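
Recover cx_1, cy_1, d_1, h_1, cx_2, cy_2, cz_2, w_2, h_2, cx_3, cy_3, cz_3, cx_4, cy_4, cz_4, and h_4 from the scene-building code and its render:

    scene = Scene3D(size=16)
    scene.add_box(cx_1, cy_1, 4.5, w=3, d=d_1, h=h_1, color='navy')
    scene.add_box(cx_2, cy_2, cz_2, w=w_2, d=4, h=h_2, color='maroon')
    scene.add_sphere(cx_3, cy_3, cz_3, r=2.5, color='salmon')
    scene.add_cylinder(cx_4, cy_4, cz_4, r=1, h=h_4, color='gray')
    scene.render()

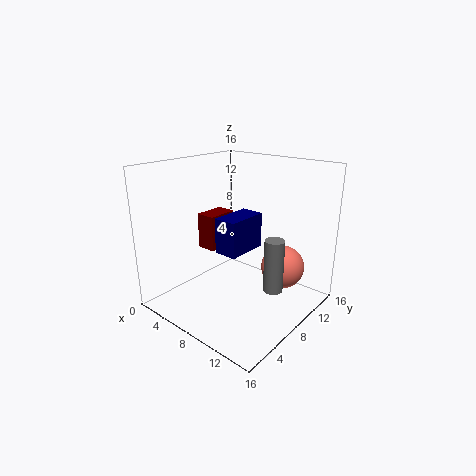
cx_1 = 3.5; cy_1 = 9; d_1 = 5.5; h_1 = 4.5; cx_2 = 0.5; cy_2 = 9; cz_2 = 4.5; w_2 = 2.5; h_2 = 4.5; cx_3 = 11.5; cy_3 = 12; cz_3 = 4; cx_4 = 13.5; cy_4 = 7; cz_4 = 4; h_4 = 5.5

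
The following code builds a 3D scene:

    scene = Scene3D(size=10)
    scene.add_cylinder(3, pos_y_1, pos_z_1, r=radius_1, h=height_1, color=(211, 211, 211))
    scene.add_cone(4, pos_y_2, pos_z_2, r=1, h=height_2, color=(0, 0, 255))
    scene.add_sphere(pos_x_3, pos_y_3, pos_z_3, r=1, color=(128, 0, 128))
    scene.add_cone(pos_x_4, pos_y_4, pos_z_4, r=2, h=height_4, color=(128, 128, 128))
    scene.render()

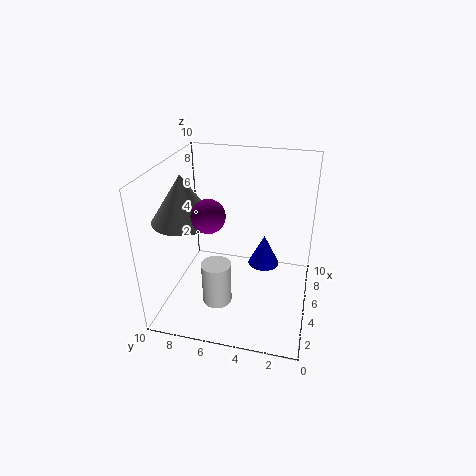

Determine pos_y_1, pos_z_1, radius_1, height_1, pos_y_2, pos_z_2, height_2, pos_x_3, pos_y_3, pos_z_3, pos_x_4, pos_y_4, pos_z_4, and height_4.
pos_y_1 = 6; pos_z_1 = 1; radius_1 = 1; height_1 = 3; pos_y_2 = 3; pos_z_2 = 4; height_2 = 2; pos_x_3 = 2; pos_y_3 = 6; pos_z_3 = 8; pos_x_4 = 3; pos_y_4 = 8; pos_z_4 = 7; height_4 = 3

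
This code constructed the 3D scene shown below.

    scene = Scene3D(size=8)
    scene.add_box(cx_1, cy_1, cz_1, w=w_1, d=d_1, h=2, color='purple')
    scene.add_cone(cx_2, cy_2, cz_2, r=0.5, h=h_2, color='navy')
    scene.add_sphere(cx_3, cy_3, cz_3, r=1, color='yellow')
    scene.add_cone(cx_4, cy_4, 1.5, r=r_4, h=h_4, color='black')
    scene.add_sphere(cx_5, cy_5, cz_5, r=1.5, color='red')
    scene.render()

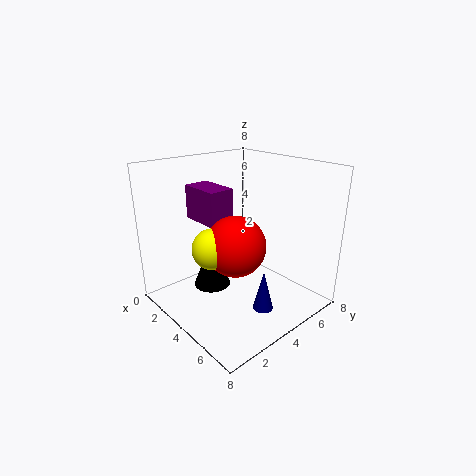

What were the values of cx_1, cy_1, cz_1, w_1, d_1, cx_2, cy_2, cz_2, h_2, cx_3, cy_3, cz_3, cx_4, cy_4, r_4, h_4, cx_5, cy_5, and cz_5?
cx_1 = 0.5, cy_1 = 3, cz_1 = 4.5, w_1 = 2.5, d_1 = 1.5, cx_2 = 7, cy_2 = 3, cz_2 = 1.5, h_2 = 2, cx_3 = 5, cy_3 = 1.5, cz_3 = 4.5, cx_4 = 3.5, cy_4 = 2.5, r_4 = 1, h_4 = 2.5, cx_5 = 5.5, cy_5 = 2.5, cz_5 = 4.5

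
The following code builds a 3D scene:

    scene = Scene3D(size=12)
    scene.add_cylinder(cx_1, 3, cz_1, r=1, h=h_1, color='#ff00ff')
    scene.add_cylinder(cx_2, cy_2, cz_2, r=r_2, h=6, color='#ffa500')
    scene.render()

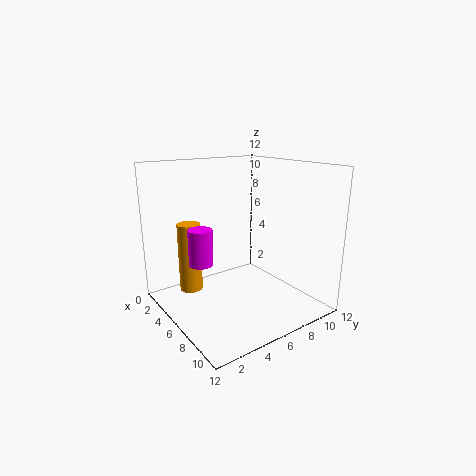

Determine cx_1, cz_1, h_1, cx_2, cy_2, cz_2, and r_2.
cx_1 = 5
cz_1 = 4
h_1 = 3
cx_2 = 3
cy_2 = 3
cz_2 = 1
r_2 = 1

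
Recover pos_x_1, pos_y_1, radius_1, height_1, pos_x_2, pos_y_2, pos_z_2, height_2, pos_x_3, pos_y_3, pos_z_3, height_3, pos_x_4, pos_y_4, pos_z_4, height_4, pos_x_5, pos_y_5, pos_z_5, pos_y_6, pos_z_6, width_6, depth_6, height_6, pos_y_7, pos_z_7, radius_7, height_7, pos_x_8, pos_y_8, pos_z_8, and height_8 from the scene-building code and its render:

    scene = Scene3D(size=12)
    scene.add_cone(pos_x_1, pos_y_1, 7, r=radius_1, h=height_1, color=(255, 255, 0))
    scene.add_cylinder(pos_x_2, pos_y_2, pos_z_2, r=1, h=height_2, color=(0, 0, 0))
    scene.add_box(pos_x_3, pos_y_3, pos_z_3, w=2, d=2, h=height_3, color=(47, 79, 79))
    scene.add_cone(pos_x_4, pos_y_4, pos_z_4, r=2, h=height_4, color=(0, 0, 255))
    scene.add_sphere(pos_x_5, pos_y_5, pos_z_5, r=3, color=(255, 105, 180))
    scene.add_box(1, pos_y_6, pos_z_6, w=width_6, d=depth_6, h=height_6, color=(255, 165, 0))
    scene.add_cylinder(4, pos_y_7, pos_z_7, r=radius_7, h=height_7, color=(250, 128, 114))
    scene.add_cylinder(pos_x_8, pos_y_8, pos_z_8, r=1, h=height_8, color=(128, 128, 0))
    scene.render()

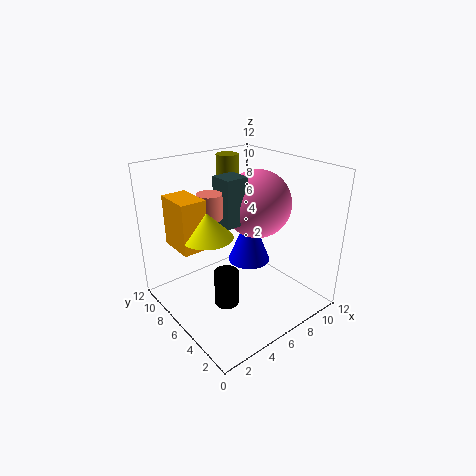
pos_x_1 = 3
pos_y_1 = 6
radius_1 = 2
height_1 = 2
pos_x_2 = 4
pos_y_2 = 5
pos_z_2 = 1
height_2 = 3
pos_x_3 = 5
pos_y_3 = 6
pos_z_3 = 7
height_3 = 4
pos_x_4 = 9
pos_y_4 = 8
pos_z_4 = 2
height_4 = 5
pos_x_5 = 9
pos_y_5 = 7
pos_z_5 = 8
pos_y_6 = 6
pos_z_6 = 6
width_6 = 2
depth_6 = 3
height_6 = 4
pos_y_7 = 7
pos_z_7 = 8
radius_7 = 1
height_7 = 2
pos_x_8 = 8
pos_y_8 = 10
pos_z_8 = 10
height_8 = 2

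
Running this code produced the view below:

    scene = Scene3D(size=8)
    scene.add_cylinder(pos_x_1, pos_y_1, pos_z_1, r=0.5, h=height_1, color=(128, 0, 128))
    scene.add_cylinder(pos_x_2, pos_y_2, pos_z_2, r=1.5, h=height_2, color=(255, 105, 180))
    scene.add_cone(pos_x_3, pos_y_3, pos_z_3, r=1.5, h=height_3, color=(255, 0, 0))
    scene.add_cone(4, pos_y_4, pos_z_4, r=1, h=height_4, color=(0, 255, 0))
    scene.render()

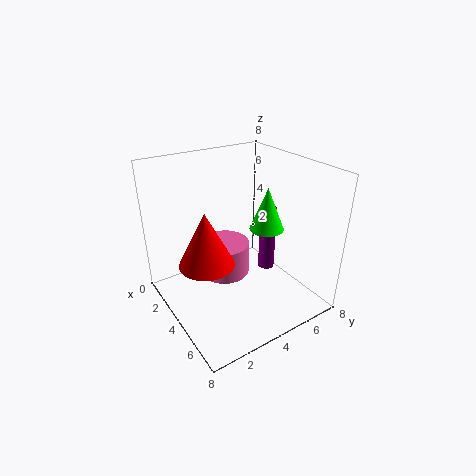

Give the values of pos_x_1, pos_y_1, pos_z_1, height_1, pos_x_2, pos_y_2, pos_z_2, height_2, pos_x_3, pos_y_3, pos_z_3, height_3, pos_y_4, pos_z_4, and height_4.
pos_x_1 = 3.5
pos_y_1 = 6.5
pos_z_1 = 1
height_1 = 4
pos_x_2 = 2.5
pos_y_2 = 4
pos_z_2 = 1
height_2 = 2
pos_x_3 = 4
pos_y_3 = 2
pos_z_3 = 3
height_3 = 3
pos_y_4 = 6
pos_z_4 = 4
height_4 = 2.5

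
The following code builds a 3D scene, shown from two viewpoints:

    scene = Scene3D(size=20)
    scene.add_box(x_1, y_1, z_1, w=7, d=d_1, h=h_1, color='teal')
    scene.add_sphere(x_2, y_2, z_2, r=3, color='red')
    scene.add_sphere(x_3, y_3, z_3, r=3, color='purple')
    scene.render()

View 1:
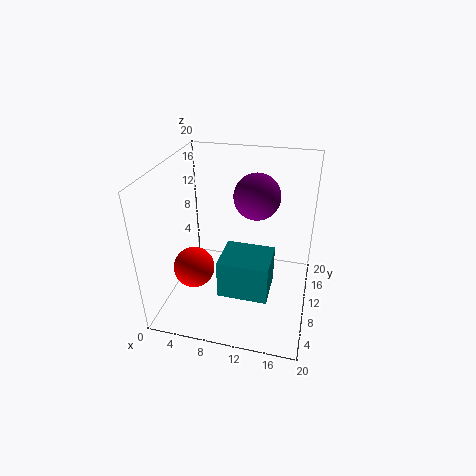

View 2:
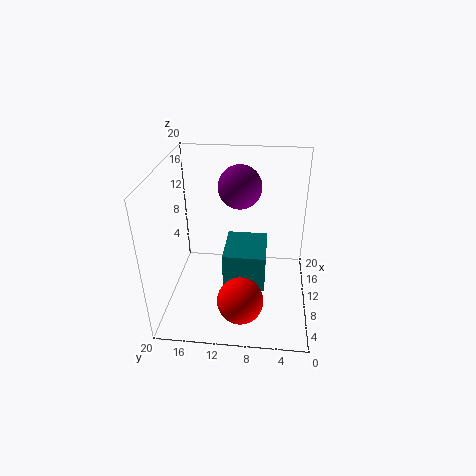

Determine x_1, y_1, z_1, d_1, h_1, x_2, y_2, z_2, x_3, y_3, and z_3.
x_1 = 8; y_1 = 6; z_1 = 2.5; d_1 = 6; h_1 = 5.5; x_2 = 3.5; y_2 = 9; z_2 = 4.5; x_3 = 12.5; y_3 = 10; z_3 = 16.5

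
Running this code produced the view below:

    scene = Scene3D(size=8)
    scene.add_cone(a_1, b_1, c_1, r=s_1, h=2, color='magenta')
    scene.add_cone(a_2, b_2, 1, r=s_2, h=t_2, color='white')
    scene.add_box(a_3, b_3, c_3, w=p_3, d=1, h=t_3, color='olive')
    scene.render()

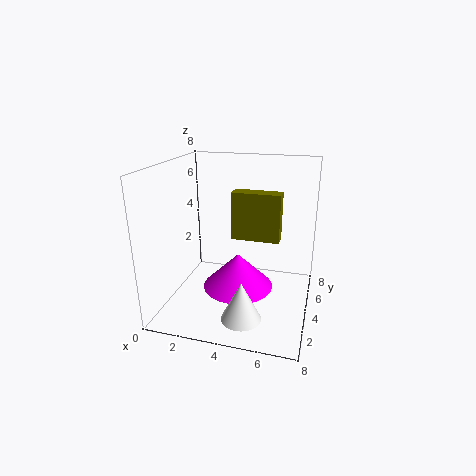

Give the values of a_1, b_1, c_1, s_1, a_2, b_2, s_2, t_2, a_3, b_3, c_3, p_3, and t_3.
a_1 = 4; b_1 = 4; c_1 = 1; s_1 = 2; a_2 = 5; b_2 = 1; s_2 = 1; t_2 = 2; a_3 = 3; b_3 = 6; c_3 = 3; p_3 = 3; t_3 = 3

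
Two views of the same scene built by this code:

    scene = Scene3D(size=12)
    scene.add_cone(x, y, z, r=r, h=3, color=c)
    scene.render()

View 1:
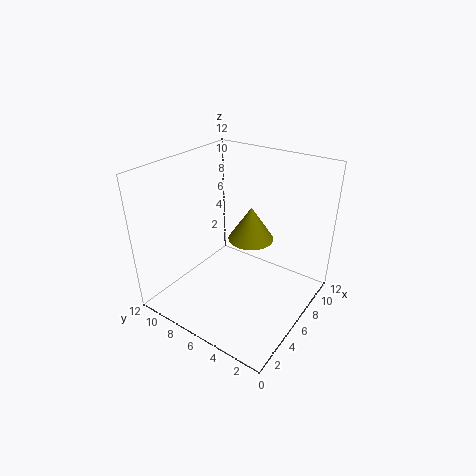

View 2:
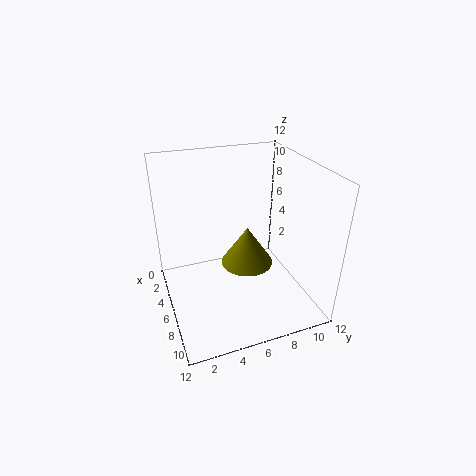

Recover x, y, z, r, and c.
x = 8; y = 6; z = 5; r = 2; c = 'olive'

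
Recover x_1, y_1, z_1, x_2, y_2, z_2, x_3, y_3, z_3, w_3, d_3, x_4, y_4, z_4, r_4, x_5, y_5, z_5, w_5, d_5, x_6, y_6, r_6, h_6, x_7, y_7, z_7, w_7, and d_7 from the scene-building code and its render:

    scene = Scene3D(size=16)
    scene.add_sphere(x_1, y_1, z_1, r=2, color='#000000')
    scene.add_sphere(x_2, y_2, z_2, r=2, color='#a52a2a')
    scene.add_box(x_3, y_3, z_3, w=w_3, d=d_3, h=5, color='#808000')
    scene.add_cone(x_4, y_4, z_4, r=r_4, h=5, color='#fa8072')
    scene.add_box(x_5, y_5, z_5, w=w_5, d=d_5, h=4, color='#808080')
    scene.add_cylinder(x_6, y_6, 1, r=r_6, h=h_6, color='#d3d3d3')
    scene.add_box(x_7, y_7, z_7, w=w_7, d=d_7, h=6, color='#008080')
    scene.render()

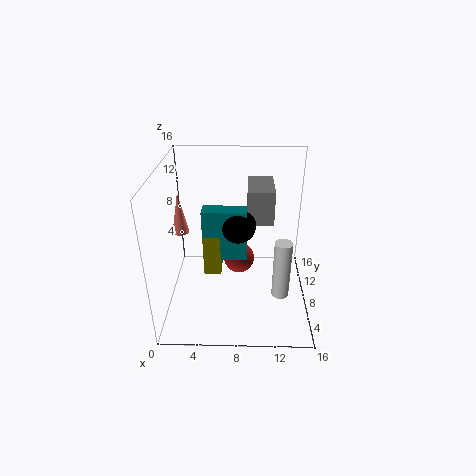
x_1 = 8; y_1 = 9; z_1 = 9; x_2 = 8; y_2 = 13; z_2 = 2; x_3 = 4; y_3 = 8; z_3 = 3; w_3 = 2; d_3 = 4; x_4 = 1; y_4 = 11; z_4 = 7; r_4 = 1; x_5 = 9; y_5 = 9; z_5 = 9; w_5 = 3; d_5 = 5; x_6 = 13; y_6 = 7; r_6 = 1; h_6 = 7; x_7 = 4; y_7 = 8; z_7 = 5; w_7 = 5; d_7 = 2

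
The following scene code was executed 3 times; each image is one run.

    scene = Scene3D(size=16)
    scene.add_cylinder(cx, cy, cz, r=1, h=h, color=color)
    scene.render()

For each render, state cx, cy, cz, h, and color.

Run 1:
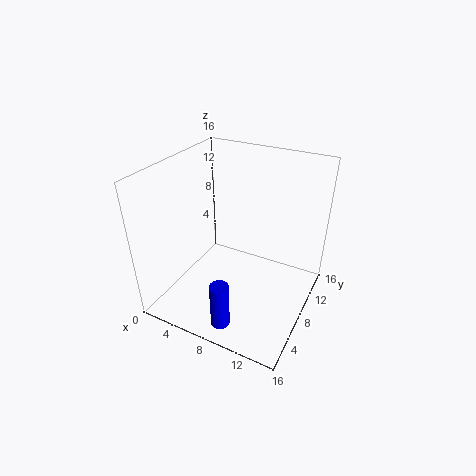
cx = 9, cy = 2, cz = 1, h = 5, color = 'blue'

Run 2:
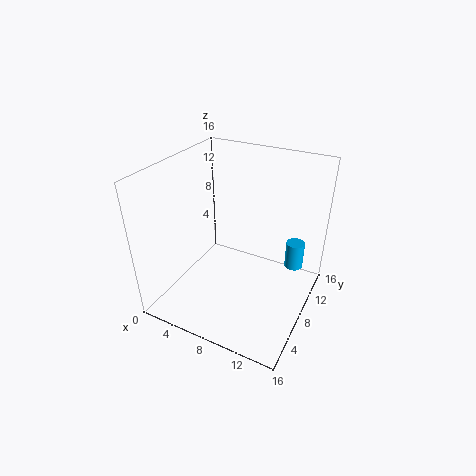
cx = 14, cy = 10, cz = 5, h = 3, color = 'deepskyblue'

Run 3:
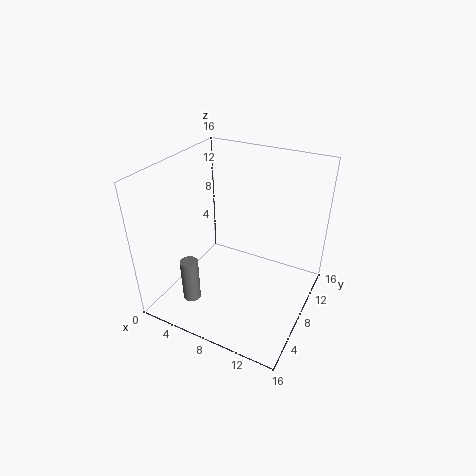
cx = 4, cy = 4, cz = 1, h = 5, color = 'gray'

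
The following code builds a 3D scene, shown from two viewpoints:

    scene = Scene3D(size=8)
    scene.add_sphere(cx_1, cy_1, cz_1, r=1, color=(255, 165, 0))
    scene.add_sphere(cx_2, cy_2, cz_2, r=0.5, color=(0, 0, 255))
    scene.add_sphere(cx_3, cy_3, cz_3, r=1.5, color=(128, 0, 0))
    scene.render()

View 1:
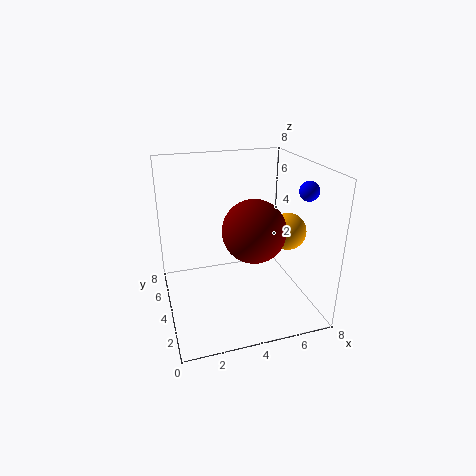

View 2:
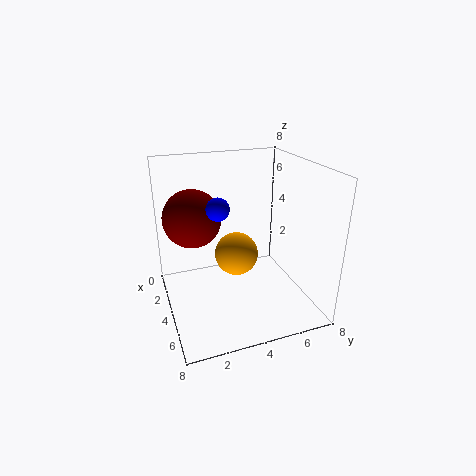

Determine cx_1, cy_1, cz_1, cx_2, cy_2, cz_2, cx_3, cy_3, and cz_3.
cx_1 = 6.5; cy_1 = 3; cz_1 = 4.5; cx_2 = 7; cy_2 = 2; cz_2 = 7; cx_3 = 4; cy_3 = 1.5; cz_3 = 5.5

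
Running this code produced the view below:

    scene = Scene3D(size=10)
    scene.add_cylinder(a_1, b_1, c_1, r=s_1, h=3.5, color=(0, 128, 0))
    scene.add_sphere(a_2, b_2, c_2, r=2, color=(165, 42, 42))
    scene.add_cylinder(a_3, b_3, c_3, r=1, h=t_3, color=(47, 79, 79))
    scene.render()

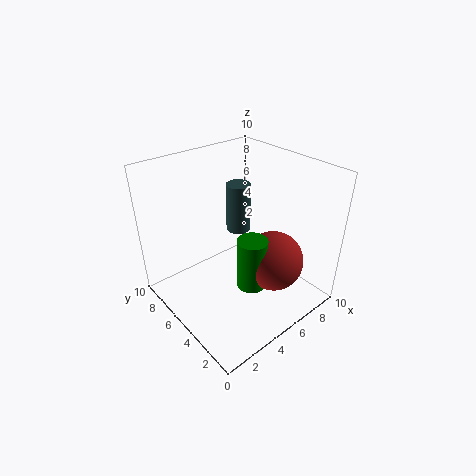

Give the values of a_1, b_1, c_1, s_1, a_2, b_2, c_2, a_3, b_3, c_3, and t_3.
a_1 = 4.5; b_1 = 3; c_1 = 2.5; s_1 = 1; a_2 = 6; b_2 = 2.5; c_2 = 4; a_3 = 8; b_3 = 8.5; c_3 = 3; t_3 = 4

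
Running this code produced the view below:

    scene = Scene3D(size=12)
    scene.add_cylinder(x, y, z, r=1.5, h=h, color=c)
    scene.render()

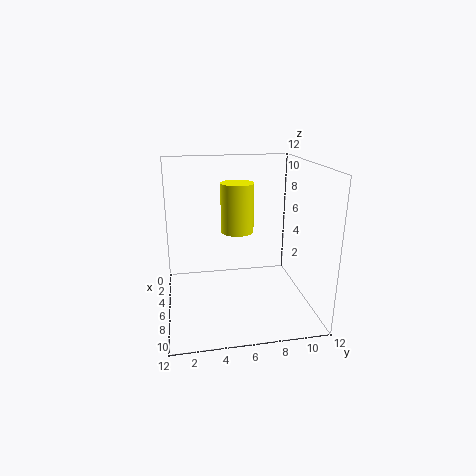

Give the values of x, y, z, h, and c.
x = 3; y = 6.5; z = 5.5; h = 4.5; c = 'yellow'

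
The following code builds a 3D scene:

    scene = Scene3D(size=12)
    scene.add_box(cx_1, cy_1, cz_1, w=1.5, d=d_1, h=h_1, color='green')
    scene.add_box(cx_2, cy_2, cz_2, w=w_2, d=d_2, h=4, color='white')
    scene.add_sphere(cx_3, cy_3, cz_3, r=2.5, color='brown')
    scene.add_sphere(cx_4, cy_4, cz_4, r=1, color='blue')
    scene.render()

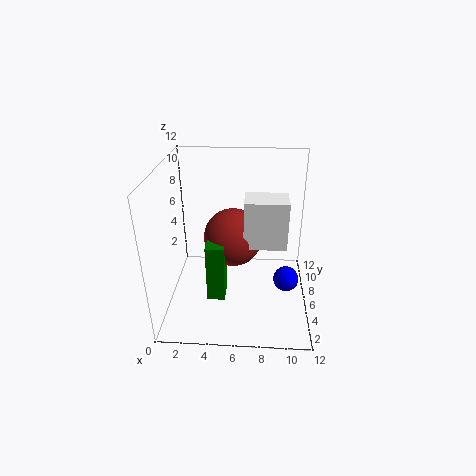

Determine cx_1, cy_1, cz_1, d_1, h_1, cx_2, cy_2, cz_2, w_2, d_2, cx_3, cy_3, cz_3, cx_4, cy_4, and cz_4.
cx_1 = 3.5; cy_1 = 4; cz_1 = 1; d_1 = 2; h_1 = 5; cx_2 = 6.5; cy_2 = 5; cz_2 = 5.5; w_2 = 3.5; d_2 = 2.5; cx_3 = 5.5; cy_3 = 7; cz_3 = 5.5; cx_4 = 10; cy_4 = 4; cz_4 = 3.5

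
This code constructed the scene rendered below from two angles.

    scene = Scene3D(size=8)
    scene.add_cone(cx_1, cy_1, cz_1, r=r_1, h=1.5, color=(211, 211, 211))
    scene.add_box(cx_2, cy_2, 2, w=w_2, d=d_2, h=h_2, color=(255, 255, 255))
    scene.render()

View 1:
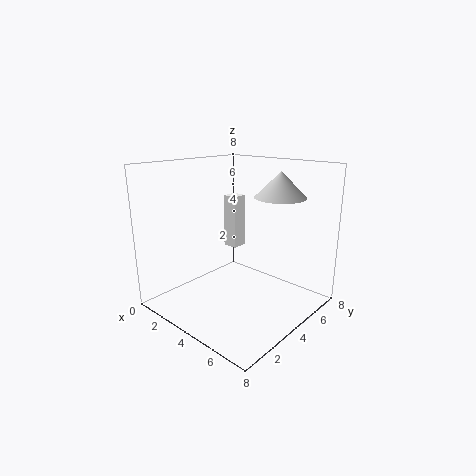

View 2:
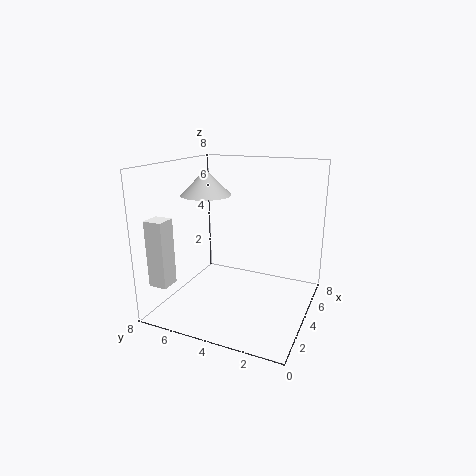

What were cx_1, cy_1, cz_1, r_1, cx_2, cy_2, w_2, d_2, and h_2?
cx_1 = 5
cy_1 = 6.5
cz_1 = 6
r_1 = 1.5
cx_2 = 0.5
cy_2 = 6.5
w_2 = 1
d_2 = 1
h_2 = 3.5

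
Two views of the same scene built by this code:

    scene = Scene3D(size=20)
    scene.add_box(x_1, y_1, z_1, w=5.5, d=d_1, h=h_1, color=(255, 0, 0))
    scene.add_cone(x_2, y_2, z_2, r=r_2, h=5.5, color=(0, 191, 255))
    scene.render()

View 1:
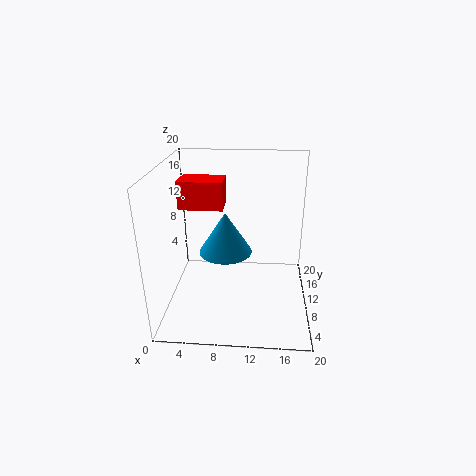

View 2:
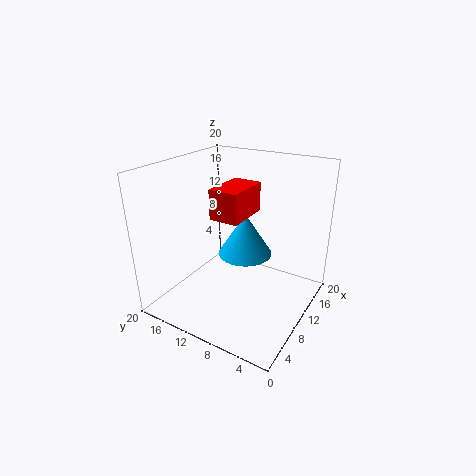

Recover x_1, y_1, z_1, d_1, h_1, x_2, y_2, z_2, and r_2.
x_1 = 3; y_1 = 6; z_1 = 15.5; d_1 = 3.5; h_1 = 3.5; x_2 = 8.5; y_2 = 8; z_2 = 9; r_2 = 3.5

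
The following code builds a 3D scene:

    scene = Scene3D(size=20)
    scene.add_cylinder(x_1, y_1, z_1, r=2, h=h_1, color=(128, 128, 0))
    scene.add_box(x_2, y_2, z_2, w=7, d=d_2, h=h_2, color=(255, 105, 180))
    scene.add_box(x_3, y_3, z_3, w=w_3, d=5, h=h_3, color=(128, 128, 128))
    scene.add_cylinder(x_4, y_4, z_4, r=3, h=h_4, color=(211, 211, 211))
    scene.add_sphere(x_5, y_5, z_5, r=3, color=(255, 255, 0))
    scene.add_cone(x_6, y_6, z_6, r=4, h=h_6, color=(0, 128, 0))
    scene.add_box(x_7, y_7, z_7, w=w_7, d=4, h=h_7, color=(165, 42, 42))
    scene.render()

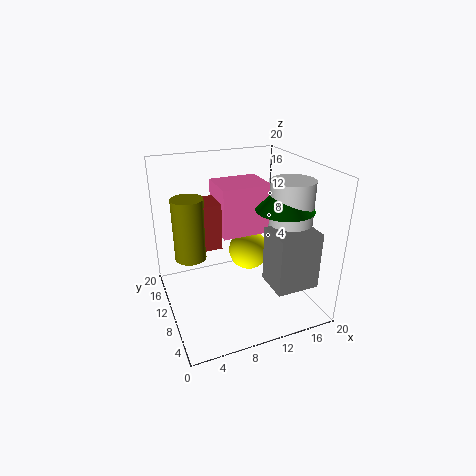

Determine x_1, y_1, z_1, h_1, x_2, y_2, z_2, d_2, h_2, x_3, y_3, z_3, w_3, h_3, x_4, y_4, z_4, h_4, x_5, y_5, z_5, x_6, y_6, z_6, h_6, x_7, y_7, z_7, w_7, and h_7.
x_1 = 3; y_1 = 9; z_1 = 9; h_1 = 8; x_2 = 8; y_2 = 10; z_2 = 10; d_2 = 6; h_2 = 7; x_3 = 13; y_3 = 3; z_3 = 4; w_3 = 6; h_3 = 8; x_4 = 17; y_4 = 8; z_4 = 11; h_4 = 7; x_5 = 13; y_5 = 13; z_5 = 6; x_6 = 16; y_6 = 8; z_6 = 14; h_6 = 4; x_7 = 3; y_7 = 8; z_7 = 10; w_7 = 4; h_7 = 6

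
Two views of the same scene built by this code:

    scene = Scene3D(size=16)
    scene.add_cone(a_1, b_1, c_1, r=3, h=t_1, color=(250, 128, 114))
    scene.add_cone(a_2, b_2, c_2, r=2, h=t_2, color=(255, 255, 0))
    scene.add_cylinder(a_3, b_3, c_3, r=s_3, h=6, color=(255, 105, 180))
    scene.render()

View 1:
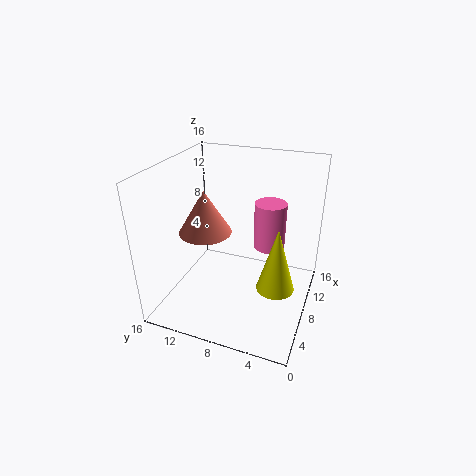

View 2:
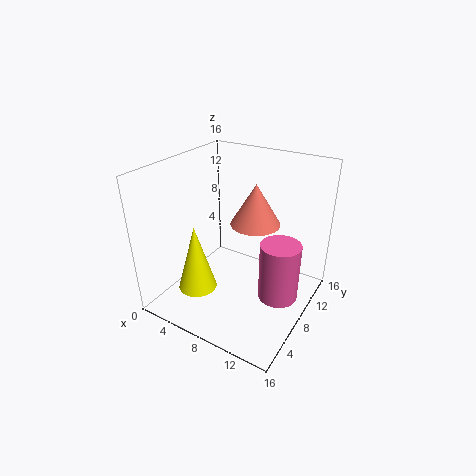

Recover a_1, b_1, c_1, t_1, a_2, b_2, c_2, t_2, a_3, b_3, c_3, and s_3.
a_1 = 8; b_1 = 12; c_1 = 8; t_1 = 5; a_2 = 6; b_2 = 3; c_2 = 4; t_2 = 7; a_3 = 14; b_3 = 6; c_3 = 4; s_3 = 2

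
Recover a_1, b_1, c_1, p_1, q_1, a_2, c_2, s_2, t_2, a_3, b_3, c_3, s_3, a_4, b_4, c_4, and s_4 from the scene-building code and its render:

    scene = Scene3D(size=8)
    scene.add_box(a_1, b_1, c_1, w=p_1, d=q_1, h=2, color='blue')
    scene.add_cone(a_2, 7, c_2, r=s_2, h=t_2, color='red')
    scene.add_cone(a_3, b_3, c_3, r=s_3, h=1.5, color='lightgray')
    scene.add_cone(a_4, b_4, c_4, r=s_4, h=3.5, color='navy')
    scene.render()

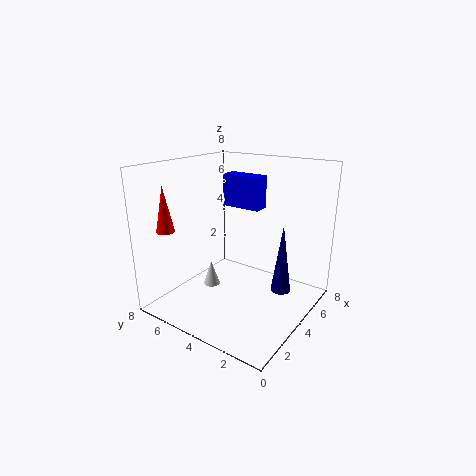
a_1 = 6
b_1 = 4
c_1 = 5
p_1 = 1
q_1 = 2.5
a_2 = 1.5
c_2 = 4.5
s_2 = 0.5
t_2 = 2.5
a_3 = 4
b_3 = 6
c_3 = 0.5
s_3 = 0.5
a_4 = 3.5
b_4 = 1
c_4 = 2
s_4 = 0.5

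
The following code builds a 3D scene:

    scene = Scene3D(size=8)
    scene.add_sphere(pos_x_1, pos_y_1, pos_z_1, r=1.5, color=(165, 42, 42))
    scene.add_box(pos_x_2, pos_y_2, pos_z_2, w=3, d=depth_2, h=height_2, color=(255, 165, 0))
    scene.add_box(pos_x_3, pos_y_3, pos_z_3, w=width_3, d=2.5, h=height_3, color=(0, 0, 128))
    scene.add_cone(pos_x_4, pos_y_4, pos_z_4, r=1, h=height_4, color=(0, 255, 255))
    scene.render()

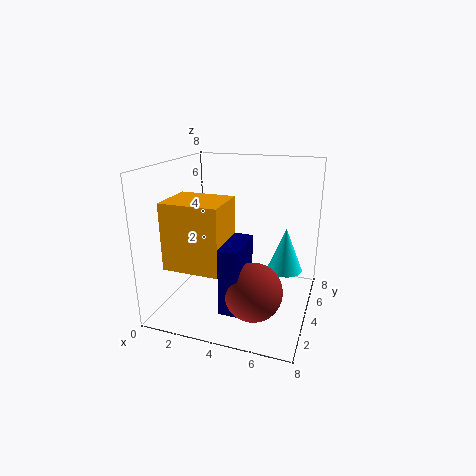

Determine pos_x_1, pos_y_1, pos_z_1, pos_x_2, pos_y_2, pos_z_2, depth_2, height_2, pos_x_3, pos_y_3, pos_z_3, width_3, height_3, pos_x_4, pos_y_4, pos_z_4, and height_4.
pos_x_1 = 5.5, pos_y_1 = 2, pos_z_1 = 2, pos_x_2 = 1, pos_y_2 = 1, pos_z_2 = 3, depth_2 = 2.5, height_2 = 3.5, pos_x_3 = 4, pos_y_3 = 1, pos_z_3 = 1, width_3 = 1, height_3 = 3.5, pos_x_4 = 6.5, pos_y_4 = 5, pos_z_4 = 2, height_4 = 2.5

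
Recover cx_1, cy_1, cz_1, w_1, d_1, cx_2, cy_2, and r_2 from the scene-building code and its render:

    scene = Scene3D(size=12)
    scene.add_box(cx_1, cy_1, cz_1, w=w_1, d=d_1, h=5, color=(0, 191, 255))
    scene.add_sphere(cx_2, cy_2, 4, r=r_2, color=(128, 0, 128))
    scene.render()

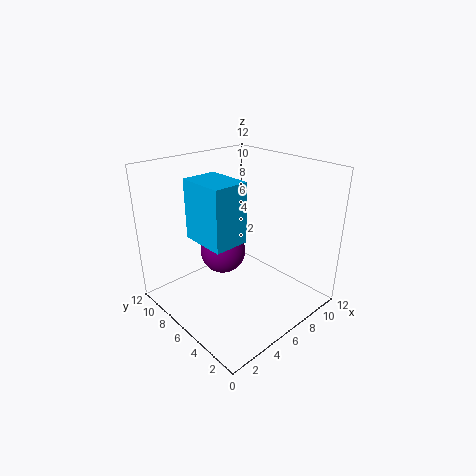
cx_1 = 3, cy_1 = 5, cz_1 = 6, w_1 = 3, d_1 = 4, cx_2 = 6, cy_2 = 8, r_2 = 2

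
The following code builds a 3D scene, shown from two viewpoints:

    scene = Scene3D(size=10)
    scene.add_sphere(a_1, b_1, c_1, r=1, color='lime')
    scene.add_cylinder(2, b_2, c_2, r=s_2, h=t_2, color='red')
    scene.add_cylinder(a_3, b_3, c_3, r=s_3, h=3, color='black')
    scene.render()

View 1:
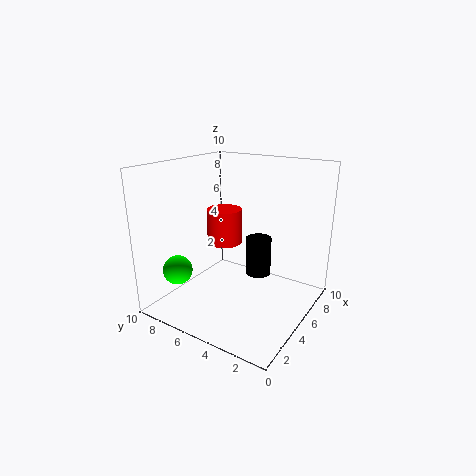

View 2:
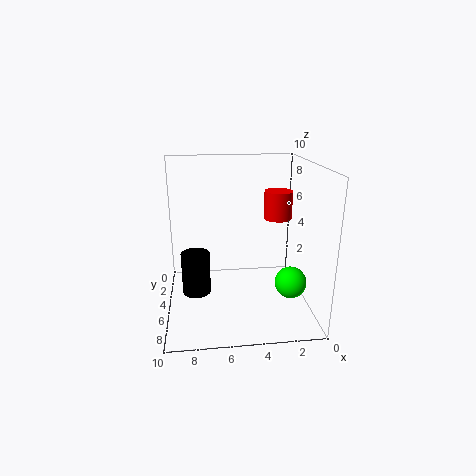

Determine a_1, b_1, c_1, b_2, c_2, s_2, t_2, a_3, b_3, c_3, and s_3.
a_1 = 2
b_1 = 8
c_1 = 3
b_2 = 4
c_2 = 6
s_2 = 1
t_2 = 2
a_3 = 8
b_3 = 5
c_3 = 1
s_3 = 1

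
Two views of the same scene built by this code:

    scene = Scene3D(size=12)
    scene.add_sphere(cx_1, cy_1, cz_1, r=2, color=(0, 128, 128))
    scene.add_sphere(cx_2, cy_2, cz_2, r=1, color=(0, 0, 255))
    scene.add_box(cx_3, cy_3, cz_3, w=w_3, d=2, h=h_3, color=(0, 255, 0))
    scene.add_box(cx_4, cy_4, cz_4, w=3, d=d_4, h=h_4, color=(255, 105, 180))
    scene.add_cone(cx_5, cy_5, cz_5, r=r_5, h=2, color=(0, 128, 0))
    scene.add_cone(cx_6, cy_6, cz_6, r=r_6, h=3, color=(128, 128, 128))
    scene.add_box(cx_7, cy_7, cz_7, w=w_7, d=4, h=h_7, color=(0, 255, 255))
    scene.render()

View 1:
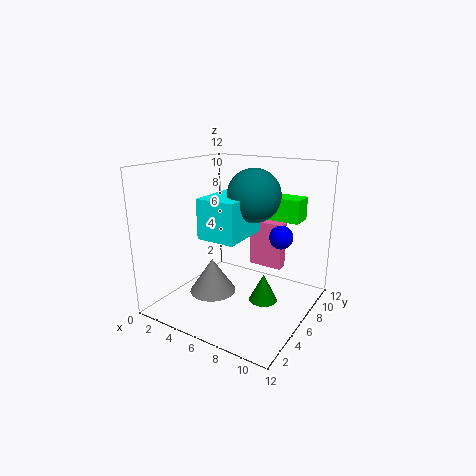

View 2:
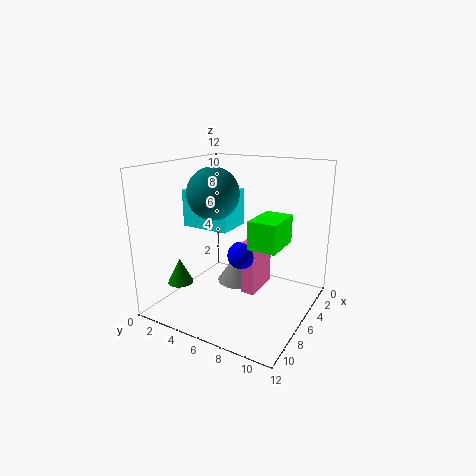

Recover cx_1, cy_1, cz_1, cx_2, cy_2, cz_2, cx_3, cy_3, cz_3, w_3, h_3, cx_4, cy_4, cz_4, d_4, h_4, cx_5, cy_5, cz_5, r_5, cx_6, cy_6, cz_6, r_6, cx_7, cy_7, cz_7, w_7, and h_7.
cx_1 = 8
cy_1 = 5
cz_1 = 10
cx_2 = 9
cy_2 = 8
cz_2 = 6
cx_3 = 7
cy_3 = 9
cz_3 = 7
w_3 = 3
h_3 = 2
cx_4 = 6
cy_4 = 8
cz_4 = 3
d_4 = 1
h_4 = 4
cx_5 = 10
cy_5 = 3
cz_5 = 3
r_5 = 1
cx_6 = 4
cy_6 = 5
cz_6 = 1
r_6 = 2
cx_7 = 5
cy_7 = 2
cz_7 = 7
w_7 = 3
h_7 = 3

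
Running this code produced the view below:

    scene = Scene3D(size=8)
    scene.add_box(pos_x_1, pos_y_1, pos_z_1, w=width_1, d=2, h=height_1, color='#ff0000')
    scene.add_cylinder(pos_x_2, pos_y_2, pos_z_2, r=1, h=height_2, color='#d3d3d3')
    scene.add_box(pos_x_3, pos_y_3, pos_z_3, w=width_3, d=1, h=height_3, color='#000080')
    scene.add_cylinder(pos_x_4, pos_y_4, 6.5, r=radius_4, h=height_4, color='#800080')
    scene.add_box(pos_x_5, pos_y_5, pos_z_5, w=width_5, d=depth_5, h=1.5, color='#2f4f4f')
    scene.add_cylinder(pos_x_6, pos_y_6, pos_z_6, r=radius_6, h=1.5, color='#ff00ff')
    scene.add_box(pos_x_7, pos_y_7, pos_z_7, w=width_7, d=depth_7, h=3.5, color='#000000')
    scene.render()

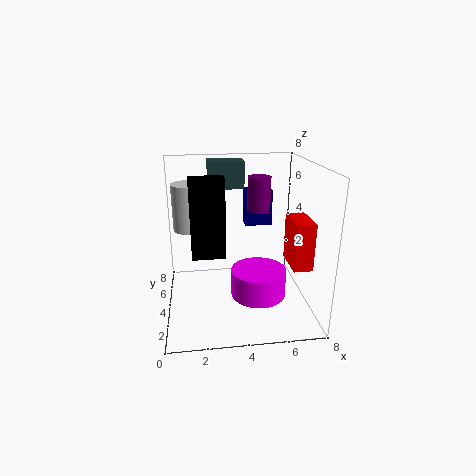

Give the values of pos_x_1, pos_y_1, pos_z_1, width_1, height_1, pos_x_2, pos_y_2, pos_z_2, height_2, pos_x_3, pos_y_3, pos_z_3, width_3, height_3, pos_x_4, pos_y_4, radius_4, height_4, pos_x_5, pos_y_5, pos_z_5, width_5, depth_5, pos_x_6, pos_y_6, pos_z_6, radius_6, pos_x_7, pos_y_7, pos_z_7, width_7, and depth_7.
pos_x_1 = 6.5, pos_y_1 = 1.5, pos_z_1 = 3, width_1 = 1, height_1 = 2.5, pos_x_2 = 1.5, pos_y_2 = 4.5, pos_z_2 = 4.5, height_2 = 2.5, pos_x_3 = 4.5, pos_y_3 = 4.5, pos_z_3 = 4.5, width_3 = 1.5, height_3 = 2, pos_x_4 = 4.5, pos_y_4 = 1, radius_4 = 0.5, height_4 = 1.5, pos_x_5 = 2.5, pos_y_5 = 5, pos_z_5 = 6.5, width_5 = 2, depth_5 = 1.5, pos_x_6 = 5, pos_y_6 = 3, pos_z_6 = 1, radius_6 = 1.5, pos_x_7 = 1.5, pos_y_7 = 0.5, pos_z_7 = 4.5, width_7 = 1.5, depth_7 = 1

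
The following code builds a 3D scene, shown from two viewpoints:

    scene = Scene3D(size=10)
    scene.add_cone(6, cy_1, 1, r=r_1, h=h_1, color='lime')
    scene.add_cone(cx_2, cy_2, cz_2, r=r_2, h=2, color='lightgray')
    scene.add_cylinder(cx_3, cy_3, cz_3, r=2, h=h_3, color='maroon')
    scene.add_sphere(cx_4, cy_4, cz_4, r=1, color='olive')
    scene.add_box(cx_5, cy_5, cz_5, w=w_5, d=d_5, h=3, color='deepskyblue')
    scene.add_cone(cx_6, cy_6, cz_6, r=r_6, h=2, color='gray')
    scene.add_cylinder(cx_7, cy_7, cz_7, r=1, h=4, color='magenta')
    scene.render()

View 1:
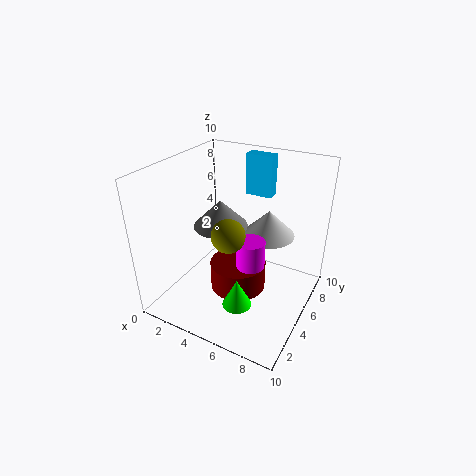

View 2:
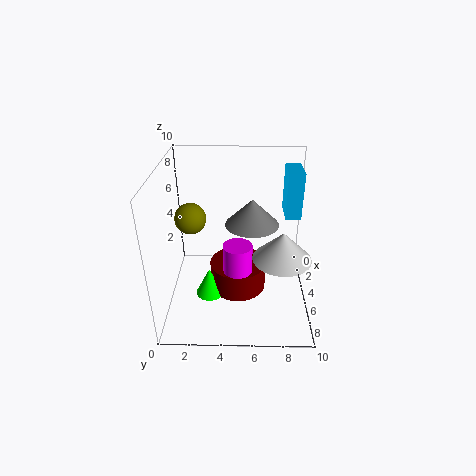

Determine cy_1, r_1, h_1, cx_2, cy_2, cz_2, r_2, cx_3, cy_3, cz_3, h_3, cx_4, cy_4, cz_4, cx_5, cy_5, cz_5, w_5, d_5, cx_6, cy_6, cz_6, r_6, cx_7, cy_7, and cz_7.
cy_1 = 3; r_1 = 1; h_1 = 2; cx_2 = 6; cy_2 = 8; cz_2 = 4; r_2 = 2; cx_3 = 5; cy_3 = 5; cz_3 = 1; h_3 = 2; cx_4 = 6; cy_4 = 2; cz_4 = 7; cx_5 = 4; cy_5 = 8; cz_5 = 7; w_5 = 2; d_5 = 1; cx_6 = 3; cy_6 = 6; cz_6 = 5; r_6 = 2; cx_7 = 6; cy_7 = 5; cz_7 = 1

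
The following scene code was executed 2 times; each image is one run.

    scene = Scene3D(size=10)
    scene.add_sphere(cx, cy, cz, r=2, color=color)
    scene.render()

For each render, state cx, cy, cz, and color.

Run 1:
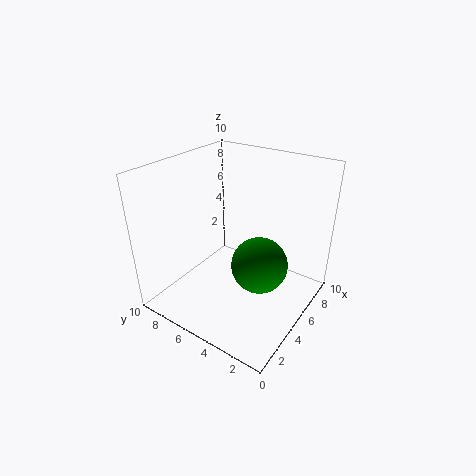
cx = 5.5; cy = 3.5; cz = 3; color = 'green'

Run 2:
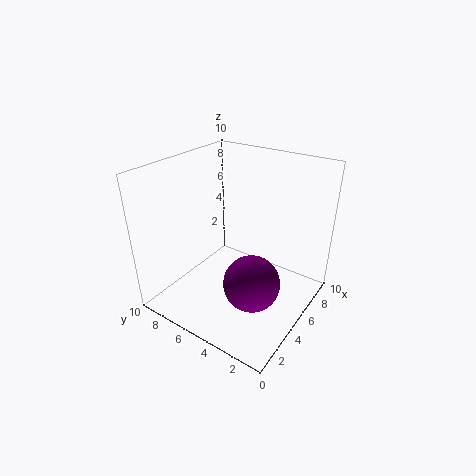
cx = 4.5; cy = 3.5; cz = 2; color = 'purple'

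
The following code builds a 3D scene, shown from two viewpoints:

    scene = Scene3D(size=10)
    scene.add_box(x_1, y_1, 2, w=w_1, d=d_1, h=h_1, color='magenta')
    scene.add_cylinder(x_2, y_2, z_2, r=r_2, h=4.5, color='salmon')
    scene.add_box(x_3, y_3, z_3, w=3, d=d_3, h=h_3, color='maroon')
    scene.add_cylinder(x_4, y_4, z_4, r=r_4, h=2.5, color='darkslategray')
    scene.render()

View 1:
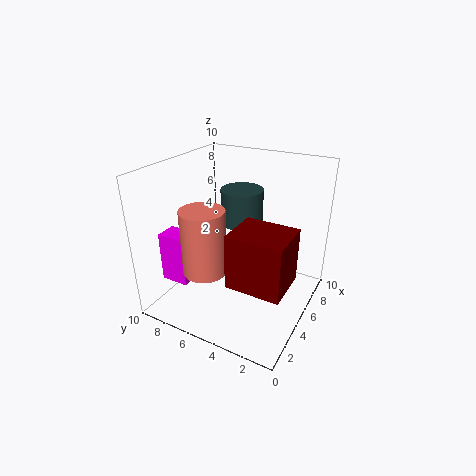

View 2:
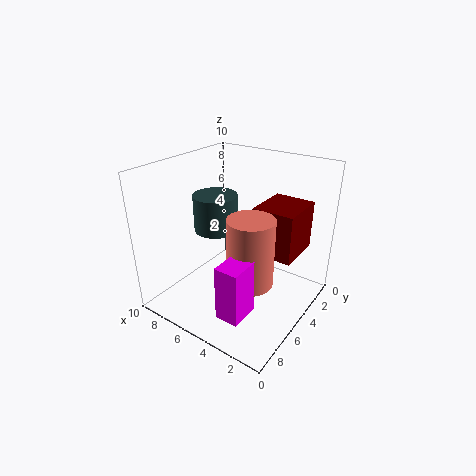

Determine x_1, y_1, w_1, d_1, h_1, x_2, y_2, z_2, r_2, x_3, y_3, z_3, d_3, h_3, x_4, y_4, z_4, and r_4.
x_1 = 2
y_1 = 7.5
w_1 = 1.5
d_1 = 2
h_1 = 3.5
x_2 = 3
y_2 = 6.5
z_2 = 3
r_2 = 1.5
x_3 = 1.5
y_3 = 0.5
z_3 = 3.5
d_3 = 3.5
h_3 = 3.5
x_4 = 6.5
y_4 = 5.5
z_4 = 5.5
r_4 = 1.5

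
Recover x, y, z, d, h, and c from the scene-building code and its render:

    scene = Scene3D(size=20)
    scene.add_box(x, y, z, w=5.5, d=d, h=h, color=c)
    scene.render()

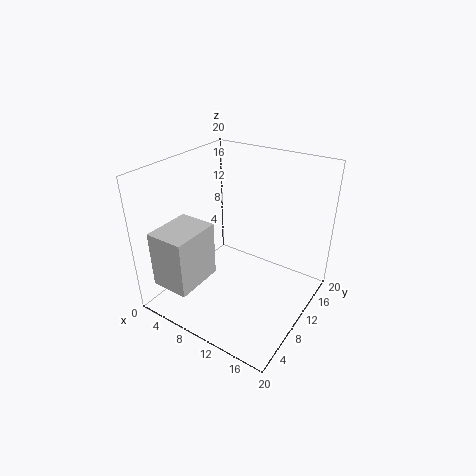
x = 1.5, y = 1.5, z = 4, d = 7, h = 8, c = 'lightgray'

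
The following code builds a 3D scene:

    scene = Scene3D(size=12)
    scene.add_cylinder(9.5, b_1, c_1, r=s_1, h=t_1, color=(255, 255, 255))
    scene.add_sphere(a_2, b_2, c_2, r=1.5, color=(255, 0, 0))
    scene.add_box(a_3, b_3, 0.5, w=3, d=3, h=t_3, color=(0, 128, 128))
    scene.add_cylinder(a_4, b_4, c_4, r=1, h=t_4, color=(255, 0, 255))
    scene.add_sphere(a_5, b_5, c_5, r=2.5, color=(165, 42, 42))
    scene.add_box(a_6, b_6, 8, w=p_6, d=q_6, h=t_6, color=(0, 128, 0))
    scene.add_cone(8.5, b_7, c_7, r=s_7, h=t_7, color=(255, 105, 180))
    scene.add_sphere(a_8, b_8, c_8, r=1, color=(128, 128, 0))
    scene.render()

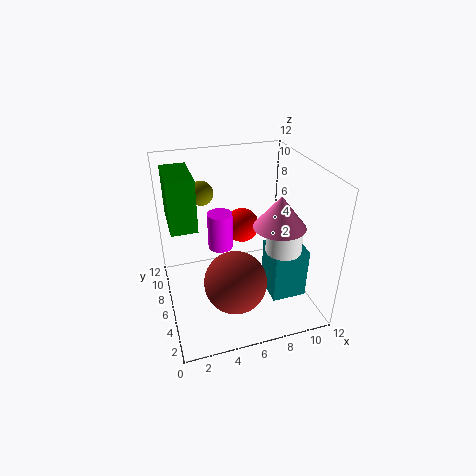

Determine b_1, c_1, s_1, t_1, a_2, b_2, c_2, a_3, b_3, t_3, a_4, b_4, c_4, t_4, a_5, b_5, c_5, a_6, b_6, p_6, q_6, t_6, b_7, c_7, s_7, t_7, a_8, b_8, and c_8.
b_1 = 4.5, c_1 = 5, s_1 = 1.5, t_1 = 2.5, a_2 = 7, b_2 = 8, c_2 = 6, a_3 = 8.5, b_3 = 3.5, t_3 = 4.5, a_4 = 4.5, b_4 = 6, c_4 = 5.5, t_4 = 3, a_5 = 5, b_5 = 3.5, c_5 = 3.5, a_6 = 0.5, b_6 = 4.5, p_6 = 2, q_6 = 4, t_6 = 4, b_7 = 3.5, c_7 = 8, s_7 = 2, t_7 = 2.5, a_8 = 3.5, b_8 = 8, c_8 = 9.5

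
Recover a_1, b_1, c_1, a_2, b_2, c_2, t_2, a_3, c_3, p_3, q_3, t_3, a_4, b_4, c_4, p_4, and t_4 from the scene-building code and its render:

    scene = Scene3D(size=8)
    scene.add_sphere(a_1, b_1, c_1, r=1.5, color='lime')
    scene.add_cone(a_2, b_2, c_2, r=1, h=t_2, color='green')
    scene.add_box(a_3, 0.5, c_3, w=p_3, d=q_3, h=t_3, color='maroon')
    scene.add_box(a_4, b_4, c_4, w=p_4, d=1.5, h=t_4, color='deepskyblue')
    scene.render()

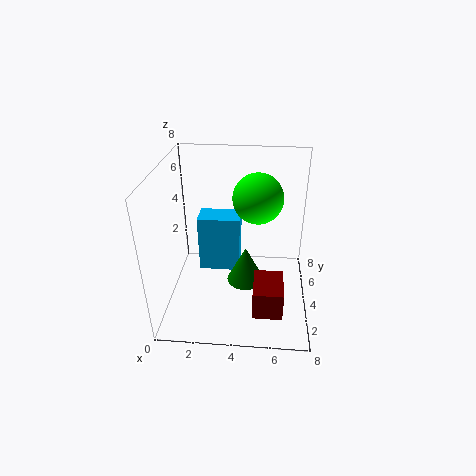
a_1 = 5, b_1 = 6, c_1 = 5.5, a_2 = 4.5, b_2 = 3, c_2 = 2, t_2 = 2, a_3 = 5, c_3 = 1.5, p_3 = 1.5, q_3 = 2, t_3 = 1.5, a_4 = 1.5, b_4 = 5, c_4 = 1, p_4 = 2.5, t_4 = 3.5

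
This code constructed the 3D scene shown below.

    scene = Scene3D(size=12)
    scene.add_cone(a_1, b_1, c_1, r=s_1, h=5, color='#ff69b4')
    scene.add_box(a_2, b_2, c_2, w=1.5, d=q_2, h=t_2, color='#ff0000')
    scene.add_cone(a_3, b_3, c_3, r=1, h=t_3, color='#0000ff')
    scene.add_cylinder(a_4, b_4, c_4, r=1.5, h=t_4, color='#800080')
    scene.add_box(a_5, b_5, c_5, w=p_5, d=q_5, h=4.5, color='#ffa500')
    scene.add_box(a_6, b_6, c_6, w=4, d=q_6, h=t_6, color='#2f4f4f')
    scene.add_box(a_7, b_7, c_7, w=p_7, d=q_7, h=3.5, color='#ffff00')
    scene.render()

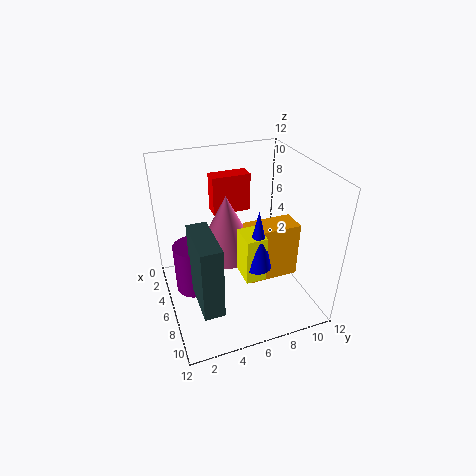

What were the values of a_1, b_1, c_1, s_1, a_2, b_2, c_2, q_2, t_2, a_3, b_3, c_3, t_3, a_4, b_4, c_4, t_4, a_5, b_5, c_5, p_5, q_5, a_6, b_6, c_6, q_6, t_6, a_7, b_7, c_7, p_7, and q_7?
a_1 = 6
b_1 = 5
c_1 = 5
s_1 = 2.5
a_2 = 1
b_2 = 5
c_2 = 6.5
q_2 = 3.5
t_2 = 3.5
a_3 = 10
b_3 = 6
c_3 = 6
t_3 = 4.5
a_4 = 6.5
b_4 = 2
c_4 = 2.5
t_4 = 4
a_5 = 7
b_5 = 6
c_5 = 3.5
p_5 = 2
q_5 = 4
a_6 = 7.5
b_6 = 1.5
c_6 = 3.5
q_6 = 1.5
t_6 = 5.5
a_7 = 8.5
b_7 = 5
c_7 = 5
p_7 = 2
q_7 = 1.5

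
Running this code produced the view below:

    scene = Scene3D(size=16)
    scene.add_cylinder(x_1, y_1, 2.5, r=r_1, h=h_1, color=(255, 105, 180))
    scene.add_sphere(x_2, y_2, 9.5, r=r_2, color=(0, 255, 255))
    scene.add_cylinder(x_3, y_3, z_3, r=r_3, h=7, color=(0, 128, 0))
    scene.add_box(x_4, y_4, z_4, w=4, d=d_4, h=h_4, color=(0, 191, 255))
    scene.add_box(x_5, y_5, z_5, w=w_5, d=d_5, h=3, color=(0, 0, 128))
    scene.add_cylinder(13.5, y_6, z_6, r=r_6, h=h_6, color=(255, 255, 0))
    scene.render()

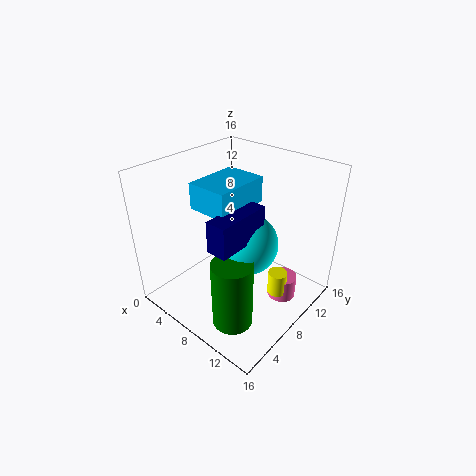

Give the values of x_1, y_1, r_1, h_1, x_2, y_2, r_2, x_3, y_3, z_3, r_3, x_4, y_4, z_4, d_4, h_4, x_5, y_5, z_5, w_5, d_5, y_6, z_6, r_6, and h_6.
x_1 = 13.5
y_1 = 9
r_1 = 1.5
h_1 = 2.5
x_2 = 11
y_2 = 6
r_2 = 3
x_3 = 12
y_3 = 2.5
z_3 = 2.5
r_3 = 2
x_4 = 7
y_4 = 2.5
z_4 = 13.5
d_4 = 5.5
h_4 = 2.5
x_5 = 10.5
y_5 = 1
z_5 = 11
w_5 = 2
d_5 = 5.5
y_6 = 8
z_6 = 3.5
r_6 = 1
h_6 = 2.5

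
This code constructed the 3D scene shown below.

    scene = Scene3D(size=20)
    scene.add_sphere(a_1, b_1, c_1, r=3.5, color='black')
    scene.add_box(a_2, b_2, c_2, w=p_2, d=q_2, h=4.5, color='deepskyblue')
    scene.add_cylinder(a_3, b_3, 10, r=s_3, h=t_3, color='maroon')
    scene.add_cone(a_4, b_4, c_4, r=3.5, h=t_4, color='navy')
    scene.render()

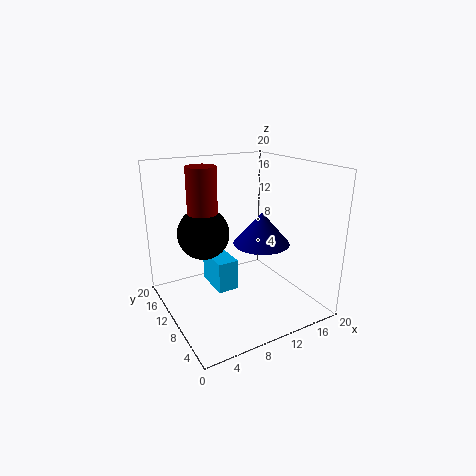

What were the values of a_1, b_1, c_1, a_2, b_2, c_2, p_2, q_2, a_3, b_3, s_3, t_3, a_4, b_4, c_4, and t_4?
a_1 = 5.5, b_1 = 11.5, c_1 = 11, a_2 = 7, b_2 = 10, c_2 = 2, p_2 = 3, q_2 = 5.5, a_3 = 5.5, b_3 = 11.5, s_3 = 2, t_3 = 10, a_4 = 10.5, b_4 = 5, c_4 = 11, t_4 = 4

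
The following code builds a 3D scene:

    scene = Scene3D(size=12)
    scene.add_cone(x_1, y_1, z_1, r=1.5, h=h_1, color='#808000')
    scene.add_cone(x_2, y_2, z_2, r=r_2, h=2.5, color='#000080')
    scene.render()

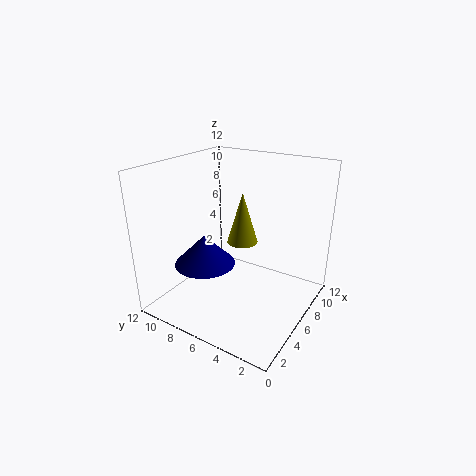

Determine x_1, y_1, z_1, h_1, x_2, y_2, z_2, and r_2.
x_1 = 10; y_1 = 8; z_1 = 3.5; h_1 = 5; x_2 = 4; y_2 = 8; z_2 = 4; r_2 = 2.5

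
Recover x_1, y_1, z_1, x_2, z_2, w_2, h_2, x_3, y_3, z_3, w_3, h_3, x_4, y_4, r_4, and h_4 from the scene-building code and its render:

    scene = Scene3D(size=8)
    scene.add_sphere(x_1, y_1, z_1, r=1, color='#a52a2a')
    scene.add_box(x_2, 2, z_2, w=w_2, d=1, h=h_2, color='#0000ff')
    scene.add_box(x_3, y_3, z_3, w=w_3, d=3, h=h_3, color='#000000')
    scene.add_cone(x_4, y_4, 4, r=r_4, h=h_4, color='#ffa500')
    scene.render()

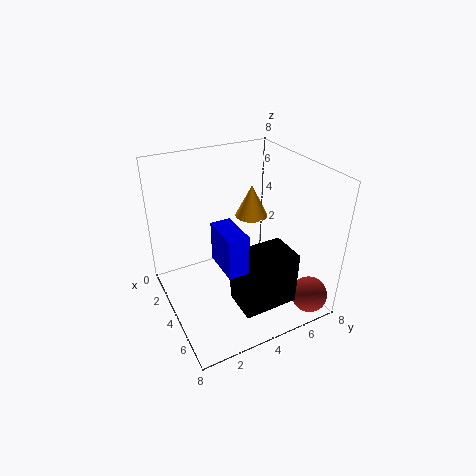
x_1 = 7; y_1 = 7; z_1 = 1; x_2 = 5; z_2 = 4; w_2 = 2; h_2 = 2; x_3 = 5; y_3 = 3; z_3 = 1; w_3 = 2; h_3 = 3; x_4 = 2; y_4 = 6; r_4 = 1; h_4 = 2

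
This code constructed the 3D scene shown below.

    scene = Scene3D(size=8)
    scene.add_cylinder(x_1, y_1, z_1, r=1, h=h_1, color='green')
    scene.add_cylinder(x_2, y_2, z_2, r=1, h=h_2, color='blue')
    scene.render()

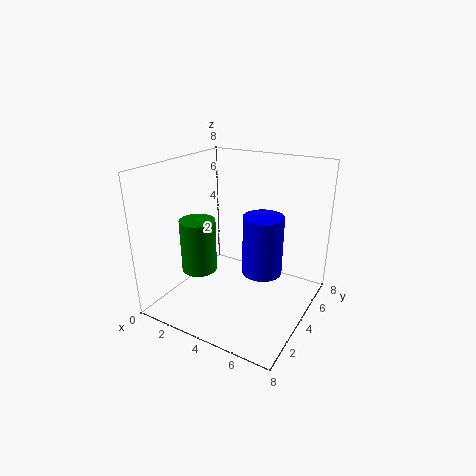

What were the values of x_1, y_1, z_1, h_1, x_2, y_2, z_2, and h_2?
x_1 = 2; y_1 = 3; z_1 = 2; h_1 = 3; x_2 = 6; y_2 = 3; z_2 = 3; h_2 = 3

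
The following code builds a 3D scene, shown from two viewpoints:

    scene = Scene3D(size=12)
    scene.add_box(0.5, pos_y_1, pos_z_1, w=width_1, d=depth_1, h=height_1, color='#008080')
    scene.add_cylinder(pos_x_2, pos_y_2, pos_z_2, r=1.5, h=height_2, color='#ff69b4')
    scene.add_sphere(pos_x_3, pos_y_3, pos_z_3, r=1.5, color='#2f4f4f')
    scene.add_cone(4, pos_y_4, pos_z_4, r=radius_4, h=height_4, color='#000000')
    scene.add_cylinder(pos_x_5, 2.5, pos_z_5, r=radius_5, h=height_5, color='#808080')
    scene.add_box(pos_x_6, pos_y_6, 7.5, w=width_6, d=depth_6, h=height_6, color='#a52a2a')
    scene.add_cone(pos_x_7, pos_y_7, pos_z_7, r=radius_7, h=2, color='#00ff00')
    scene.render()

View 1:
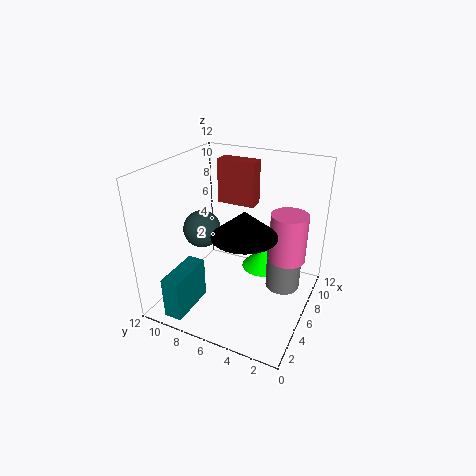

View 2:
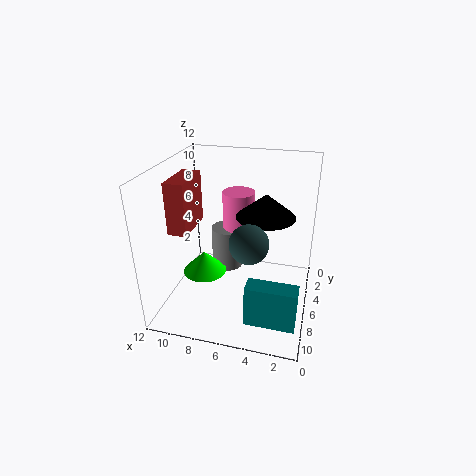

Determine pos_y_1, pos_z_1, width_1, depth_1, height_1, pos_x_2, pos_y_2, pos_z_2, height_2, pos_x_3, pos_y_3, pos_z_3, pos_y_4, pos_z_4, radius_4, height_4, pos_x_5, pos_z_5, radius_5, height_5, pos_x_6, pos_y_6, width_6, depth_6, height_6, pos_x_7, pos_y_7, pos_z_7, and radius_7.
pos_y_1 = 8.5; pos_z_1 = 0.5; width_1 = 4; depth_1 = 1.5; height_1 = 3.5; pos_x_2 = 7; pos_y_2 = 2; pos_z_2 = 4.5; height_2 = 4; pos_x_3 = 4.5; pos_y_3 = 8.5; pos_z_3 = 7; pos_y_4 = 4.5; pos_z_4 = 7.5; radius_4 = 2.5; height_4 = 2; pos_x_5 = 8; pos_z_5 = 1; radius_5 = 1.5; height_5 = 4; pos_x_6 = 9; pos_y_6 = 6; width_6 = 1.5; depth_6 = 3.5; height_6 = 4; pos_x_7 = 9.5; pos_y_7 = 5; pos_z_7 = 1.5; radius_7 = 2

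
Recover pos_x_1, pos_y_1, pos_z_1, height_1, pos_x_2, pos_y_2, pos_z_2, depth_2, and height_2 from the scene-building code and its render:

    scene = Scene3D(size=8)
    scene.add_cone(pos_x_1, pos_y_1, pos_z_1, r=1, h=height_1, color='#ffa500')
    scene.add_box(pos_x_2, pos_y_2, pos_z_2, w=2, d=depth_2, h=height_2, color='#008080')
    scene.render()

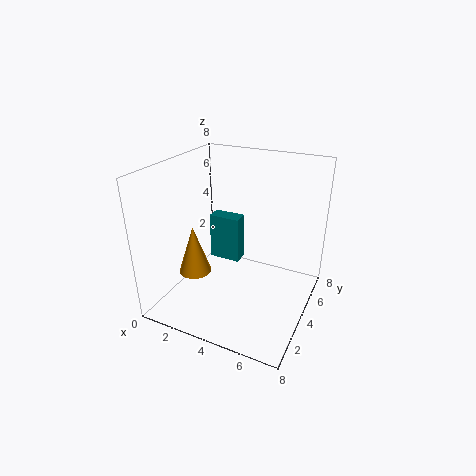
pos_x_1 = 1; pos_y_1 = 4; pos_z_1 = 1; height_1 = 3; pos_x_2 = 1; pos_y_2 = 6; pos_z_2 = 1; depth_2 = 1; height_2 = 3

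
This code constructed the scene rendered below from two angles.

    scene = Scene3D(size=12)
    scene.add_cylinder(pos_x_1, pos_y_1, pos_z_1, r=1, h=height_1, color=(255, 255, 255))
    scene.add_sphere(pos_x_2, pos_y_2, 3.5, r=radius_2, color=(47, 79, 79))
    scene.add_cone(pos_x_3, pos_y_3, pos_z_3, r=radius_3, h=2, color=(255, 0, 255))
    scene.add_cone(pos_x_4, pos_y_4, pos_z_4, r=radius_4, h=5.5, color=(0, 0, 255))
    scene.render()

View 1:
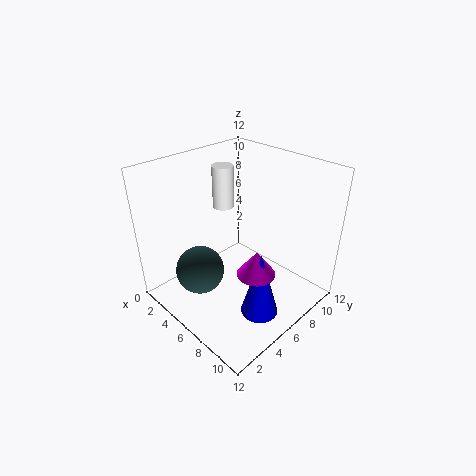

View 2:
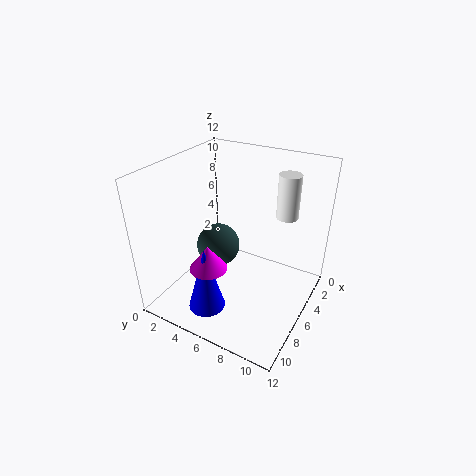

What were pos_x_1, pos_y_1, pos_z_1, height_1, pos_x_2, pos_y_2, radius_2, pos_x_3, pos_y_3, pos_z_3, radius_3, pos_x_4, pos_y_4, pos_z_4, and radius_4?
pos_x_1 = 1.5, pos_y_1 = 8.5, pos_z_1 = 6.5, height_1 = 4, pos_x_2 = 4.5, pos_y_2 = 3, radius_2 = 2, pos_x_3 = 9, pos_y_3 = 5, pos_z_3 = 4.5, radius_3 = 1.5, pos_x_4 = 9.5, pos_y_4 = 5, pos_z_4 = 1, radius_4 = 1.5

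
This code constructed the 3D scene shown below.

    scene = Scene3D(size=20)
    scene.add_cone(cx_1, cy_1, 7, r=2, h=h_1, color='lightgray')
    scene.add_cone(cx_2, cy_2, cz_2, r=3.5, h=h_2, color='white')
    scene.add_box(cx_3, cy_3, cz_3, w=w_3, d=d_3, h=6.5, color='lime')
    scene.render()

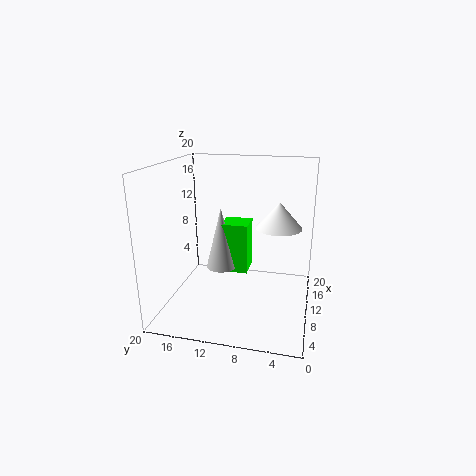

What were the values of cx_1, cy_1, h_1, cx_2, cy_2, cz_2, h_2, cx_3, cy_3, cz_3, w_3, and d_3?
cx_1 = 7
cy_1 = 11.5
h_1 = 8
cx_2 = 15.5
cy_2 = 5
cz_2 = 10
h_2 = 4
cx_3 = 6.5
cy_3 = 8
cz_3 = 6.5
w_3 = 3.5
d_3 = 3.5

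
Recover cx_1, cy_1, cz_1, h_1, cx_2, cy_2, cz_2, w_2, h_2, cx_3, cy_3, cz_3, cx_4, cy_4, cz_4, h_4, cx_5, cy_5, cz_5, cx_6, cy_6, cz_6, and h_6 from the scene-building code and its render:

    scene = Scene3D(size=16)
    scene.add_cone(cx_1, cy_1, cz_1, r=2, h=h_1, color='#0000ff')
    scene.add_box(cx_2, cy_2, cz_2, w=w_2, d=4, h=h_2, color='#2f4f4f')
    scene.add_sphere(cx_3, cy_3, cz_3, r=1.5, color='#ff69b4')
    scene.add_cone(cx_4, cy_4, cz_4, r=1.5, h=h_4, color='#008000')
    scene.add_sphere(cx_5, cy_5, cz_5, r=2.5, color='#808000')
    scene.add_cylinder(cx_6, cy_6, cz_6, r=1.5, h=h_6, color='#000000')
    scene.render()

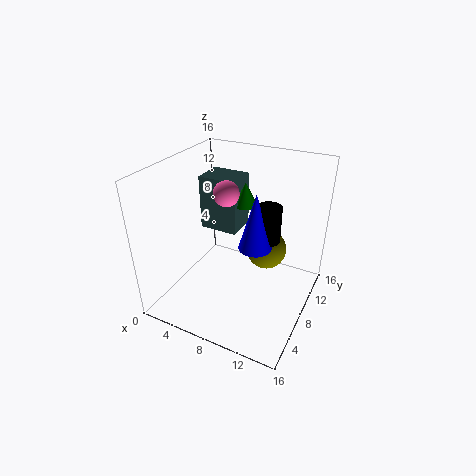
cx_1 = 9
cy_1 = 10.5
cz_1 = 5.5
h_1 = 7
cx_2 = 0.5
cy_2 = 12
cz_2 = 5.5
w_2 = 5
h_2 = 7
cx_3 = 5.5
cy_3 = 10
cz_3 = 12
cx_4 = 6
cy_4 = 14
cz_4 = 9
h_4 = 3
cx_5 = 9.5
cy_5 = 13
cz_5 = 4
cx_6 = 10
cy_6 = 12
cz_6 = 6
h_6 = 4.5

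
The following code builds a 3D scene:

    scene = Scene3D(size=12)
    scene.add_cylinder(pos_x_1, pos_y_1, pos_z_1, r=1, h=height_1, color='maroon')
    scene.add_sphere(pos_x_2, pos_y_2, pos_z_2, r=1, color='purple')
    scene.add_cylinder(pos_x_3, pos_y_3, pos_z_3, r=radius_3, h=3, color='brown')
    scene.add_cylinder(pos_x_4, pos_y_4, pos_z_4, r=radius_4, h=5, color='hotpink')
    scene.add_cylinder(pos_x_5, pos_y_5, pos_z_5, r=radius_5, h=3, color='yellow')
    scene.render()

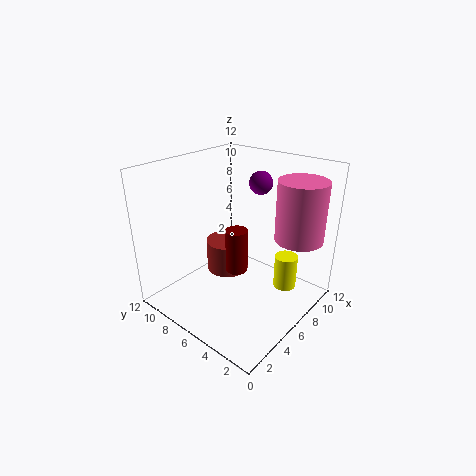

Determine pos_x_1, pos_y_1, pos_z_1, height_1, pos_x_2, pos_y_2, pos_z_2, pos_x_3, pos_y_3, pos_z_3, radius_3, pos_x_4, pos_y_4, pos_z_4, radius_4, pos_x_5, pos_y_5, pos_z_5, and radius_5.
pos_x_1 = 7
pos_y_1 = 7
pos_z_1 = 2
height_1 = 4
pos_x_2 = 9
pos_y_2 = 6
pos_z_2 = 10
pos_x_3 = 8
pos_y_3 = 9
pos_z_3 = 1
radius_3 = 2
pos_x_4 = 9
pos_y_4 = 2
pos_z_4 = 6
radius_4 = 2
pos_x_5 = 9
pos_y_5 = 3
pos_z_5 = 1
radius_5 = 1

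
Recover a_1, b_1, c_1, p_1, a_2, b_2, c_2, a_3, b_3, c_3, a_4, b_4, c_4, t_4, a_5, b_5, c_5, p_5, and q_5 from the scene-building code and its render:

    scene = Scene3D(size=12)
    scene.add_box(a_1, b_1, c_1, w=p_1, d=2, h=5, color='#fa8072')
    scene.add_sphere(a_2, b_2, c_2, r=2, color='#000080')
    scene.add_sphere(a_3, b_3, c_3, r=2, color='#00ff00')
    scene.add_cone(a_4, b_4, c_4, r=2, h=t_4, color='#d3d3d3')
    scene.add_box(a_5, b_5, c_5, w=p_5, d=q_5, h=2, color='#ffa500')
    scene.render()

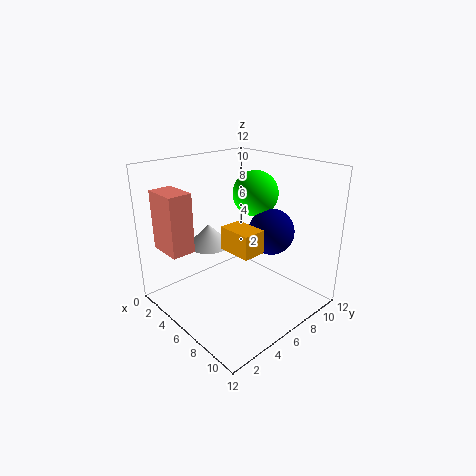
a_1 = 1; b_1 = 1; c_1 = 5; p_1 = 3; a_2 = 7; b_2 = 9; c_2 = 6; a_3 = 5; b_3 = 9; c_3 = 9; a_4 = 2; b_4 = 6; c_4 = 4; t_4 = 2; a_5 = 5; b_5 = 5; c_5 = 5; p_5 = 3; q_5 = 2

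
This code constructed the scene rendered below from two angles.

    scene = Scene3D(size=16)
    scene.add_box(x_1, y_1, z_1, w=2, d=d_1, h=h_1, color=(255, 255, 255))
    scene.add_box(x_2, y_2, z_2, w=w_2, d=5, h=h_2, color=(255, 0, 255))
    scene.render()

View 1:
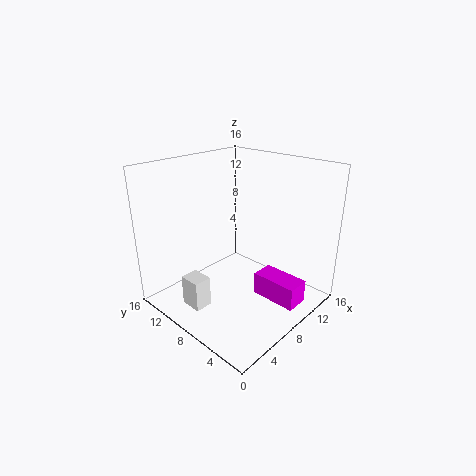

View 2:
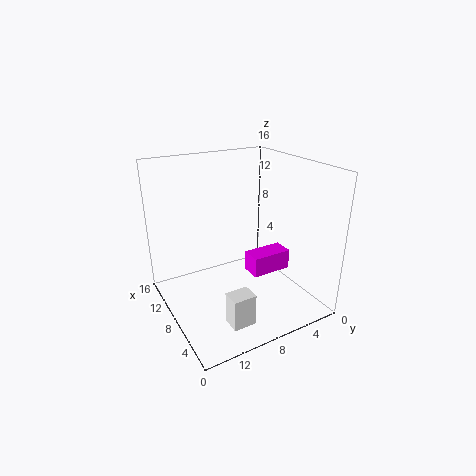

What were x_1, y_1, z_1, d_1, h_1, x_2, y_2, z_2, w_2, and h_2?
x_1 = 2.5; y_1 = 9; z_1 = 0.5; d_1 = 2.5; h_1 = 3.5; x_2 = 8; y_2 = 0.5; z_2 = 2; w_2 = 2.5; h_2 = 2.5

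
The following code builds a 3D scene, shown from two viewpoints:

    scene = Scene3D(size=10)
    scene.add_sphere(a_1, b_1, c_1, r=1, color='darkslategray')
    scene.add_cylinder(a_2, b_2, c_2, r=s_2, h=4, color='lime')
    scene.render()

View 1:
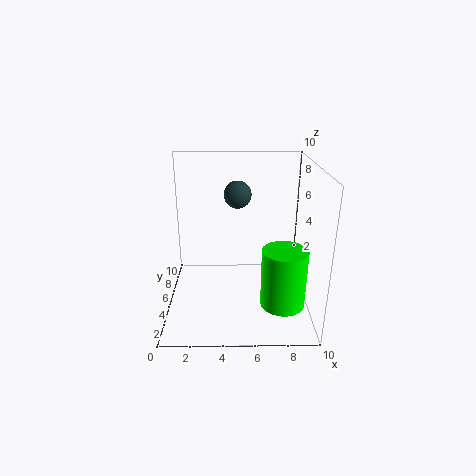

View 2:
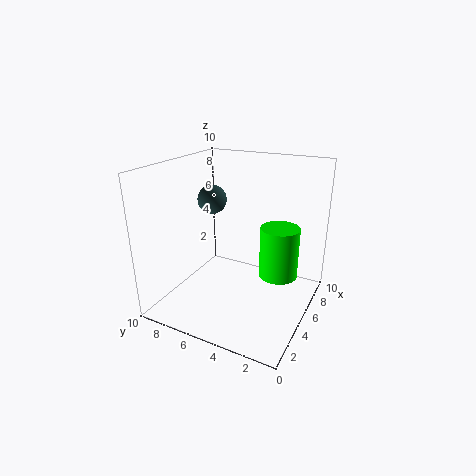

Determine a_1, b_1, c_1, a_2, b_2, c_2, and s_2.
a_1 = 5; b_1 = 7; c_1 = 7.5; a_2 = 8; b_2 = 3; c_2 = 1; s_2 = 1.5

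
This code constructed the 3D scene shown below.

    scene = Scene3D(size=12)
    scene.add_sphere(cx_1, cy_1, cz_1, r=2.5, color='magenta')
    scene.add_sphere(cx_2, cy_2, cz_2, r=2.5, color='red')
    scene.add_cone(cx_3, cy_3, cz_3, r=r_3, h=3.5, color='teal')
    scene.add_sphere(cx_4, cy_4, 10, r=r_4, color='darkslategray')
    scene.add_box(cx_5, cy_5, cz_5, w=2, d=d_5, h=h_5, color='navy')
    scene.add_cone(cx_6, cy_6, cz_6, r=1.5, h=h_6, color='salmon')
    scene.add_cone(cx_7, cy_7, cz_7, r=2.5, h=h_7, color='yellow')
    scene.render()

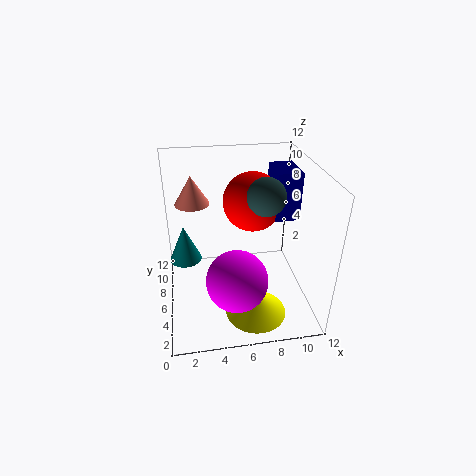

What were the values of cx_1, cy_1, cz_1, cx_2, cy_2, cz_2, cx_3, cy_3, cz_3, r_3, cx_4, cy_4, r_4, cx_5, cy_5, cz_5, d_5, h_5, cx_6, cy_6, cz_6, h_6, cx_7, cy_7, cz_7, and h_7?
cx_1 = 5.5; cy_1 = 3.5; cz_1 = 3.5; cx_2 = 7.5; cy_2 = 7.5; cz_2 = 8.5; cx_3 = 1.5; cy_3 = 9.5; cz_3 = 2; r_3 = 1.5; cx_4 = 8; cy_4 = 5; r_4 = 1.5; cx_5 = 9; cy_5 = 5.5; cz_5 = 7.5; d_5 = 3; h_5 = 4; cx_6 = 2.5; cy_6 = 9; cz_6 = 8; h_6 = 2.5; cx_7 = 7; cy_7 = 3; cz_7 = 0.5; h_7 = 2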